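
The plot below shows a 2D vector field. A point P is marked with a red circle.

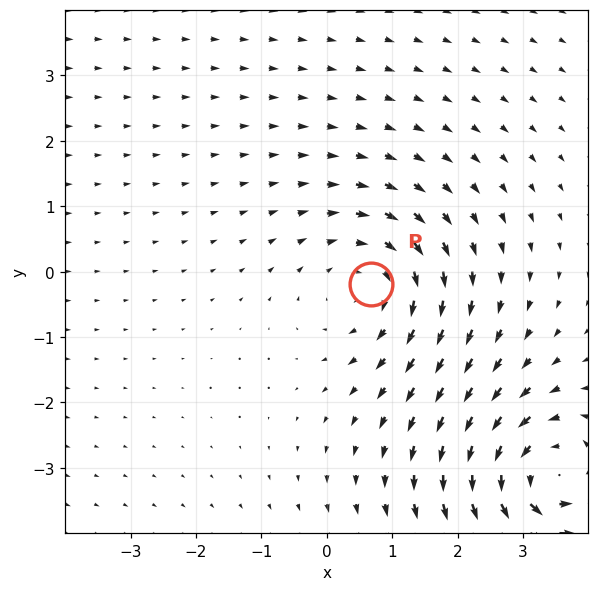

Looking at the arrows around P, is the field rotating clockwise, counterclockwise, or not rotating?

clockwise

Near P at (0.7, -0.2) the arrows circulate clockwise. The curl (z-component) there is about -3; negative curl means clockwise rotation.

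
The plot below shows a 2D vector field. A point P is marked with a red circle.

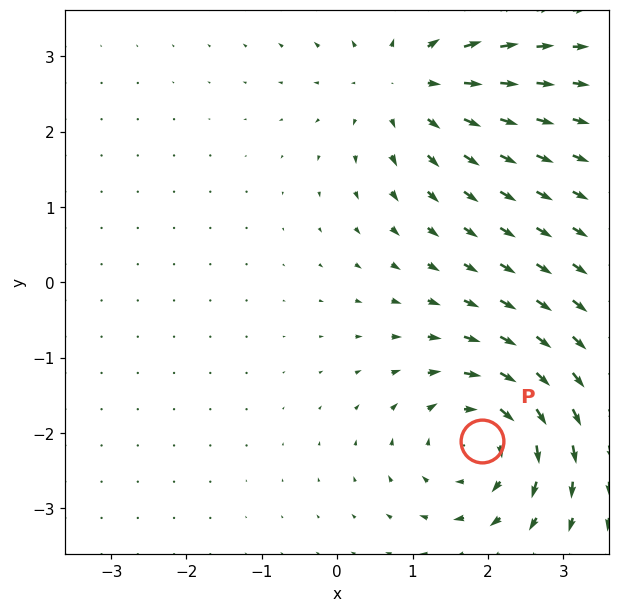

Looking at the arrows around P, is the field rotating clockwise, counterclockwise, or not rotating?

Near P at (1.9, -2.1) the arrows circulate clockwise. The curl (z-component) there is about -5; negative curl means clockwise rotation.

clockwise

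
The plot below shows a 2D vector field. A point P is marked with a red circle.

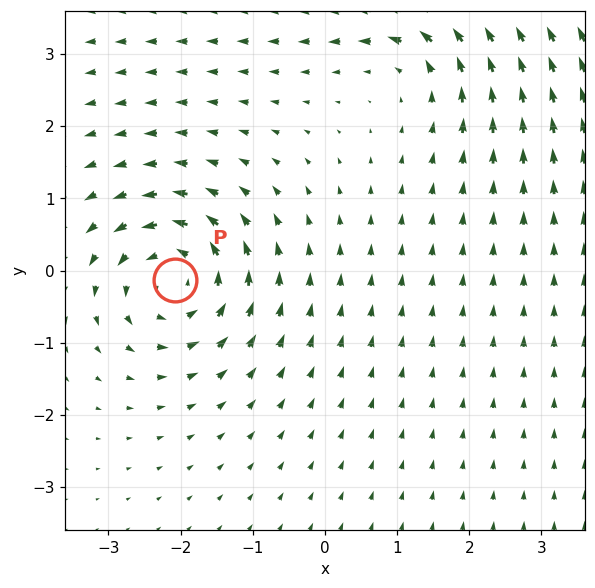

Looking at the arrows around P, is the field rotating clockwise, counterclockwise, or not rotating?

Near P at (-2.1, -0.1) the arrows circulate counterclockwise. The curl (z-component) there is about +5; positive curl means counterclockwise rotation.

counterclockwise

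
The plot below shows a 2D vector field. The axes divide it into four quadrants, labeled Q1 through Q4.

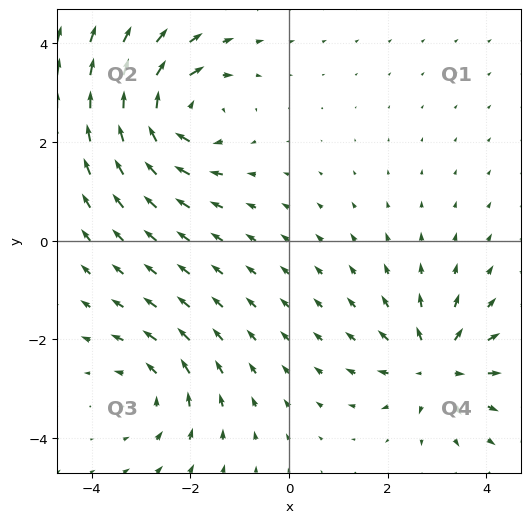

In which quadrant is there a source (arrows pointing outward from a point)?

The source sits at approximately (3.0, -2.5), which lies in quadrant Q4. The divergence there is about +5, positive as expected for a source.

Q4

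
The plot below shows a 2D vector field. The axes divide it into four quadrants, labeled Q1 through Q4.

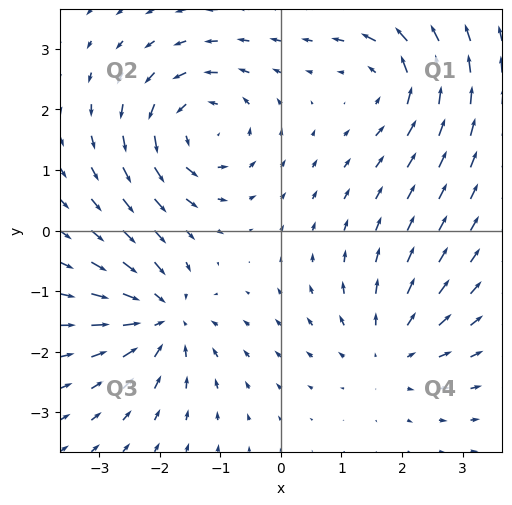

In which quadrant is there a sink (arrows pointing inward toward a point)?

Q3

The sink sits at approximately (-1.9, -1.4), which lies in quadrant Q3. The divergence there is about -6, negative as expected for a sink.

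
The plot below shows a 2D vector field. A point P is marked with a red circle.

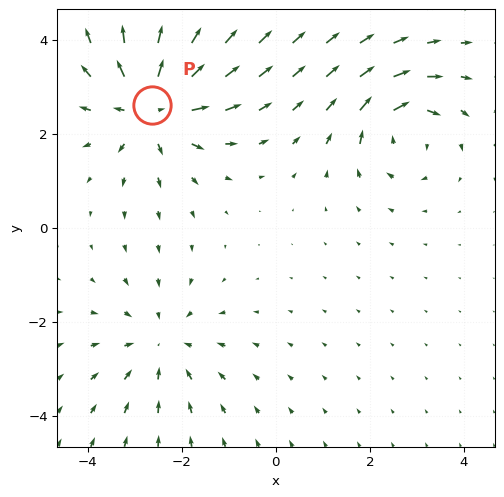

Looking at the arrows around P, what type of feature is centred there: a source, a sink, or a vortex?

source

At P (-2.6, 2.6) the arrows spread outward. Divergence about +5, curl ≈0 — positive divergence with near-zero curl is a source.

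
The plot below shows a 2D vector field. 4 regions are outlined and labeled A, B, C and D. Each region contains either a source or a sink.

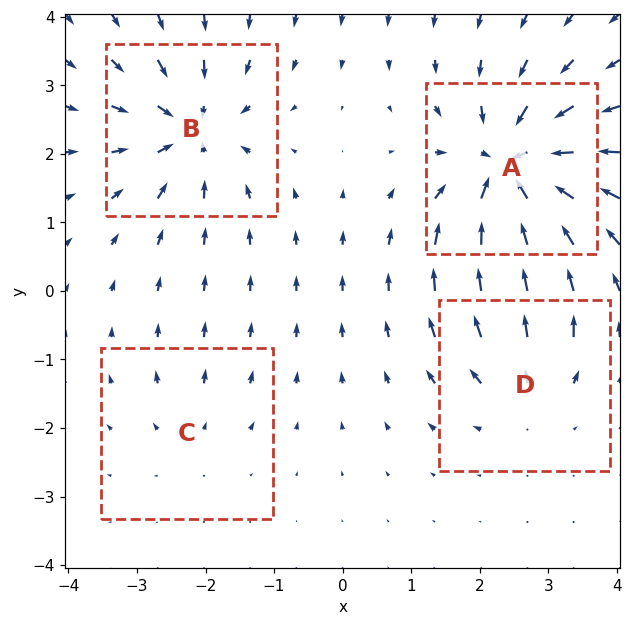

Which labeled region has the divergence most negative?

Divergence at each region's feature centre — A: about -9, B: about -6, C: about +2, D: about +4. Region A is most negative.

A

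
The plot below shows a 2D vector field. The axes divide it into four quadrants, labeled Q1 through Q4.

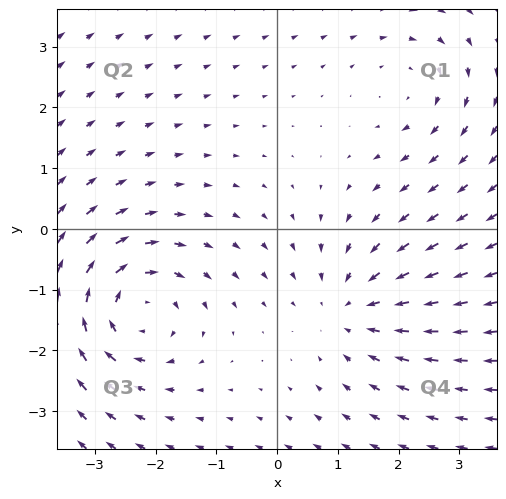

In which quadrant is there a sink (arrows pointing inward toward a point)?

The sink sits at approximately (1.2, -1.3), which lies in quadrant Q4. The divergence there is about -3, negative as expected for a sink.

Q4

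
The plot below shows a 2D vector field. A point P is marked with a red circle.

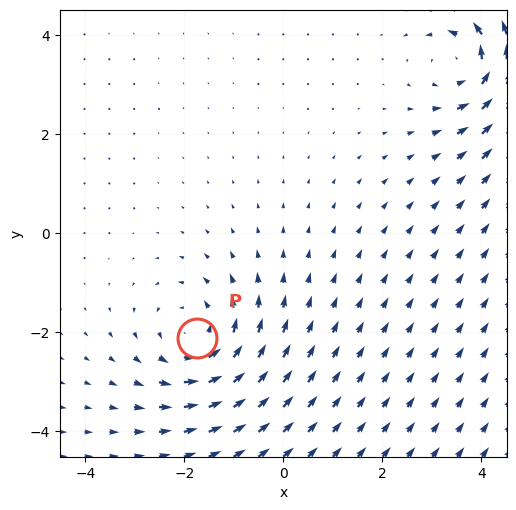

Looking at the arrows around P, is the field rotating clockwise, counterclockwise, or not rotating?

Near P at (-1.7, -2.1) the arrows circulate counterclockwise. The curl (z-component) there is about +4; positive curl means counterclockwise rotation.

counterclockwise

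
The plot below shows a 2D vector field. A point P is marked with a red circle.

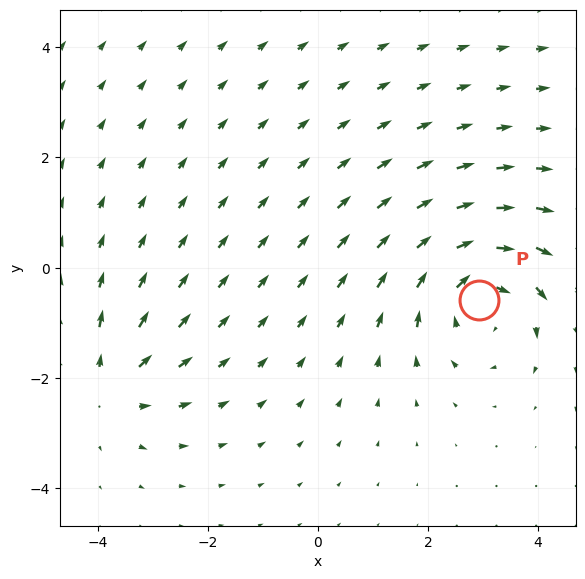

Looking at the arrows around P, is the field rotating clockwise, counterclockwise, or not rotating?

Near P at (2.9, -0.6) the arrows circulate clockwise. The curl (z-component) there is about -4; negative curl means clockwise rotation.

clockwise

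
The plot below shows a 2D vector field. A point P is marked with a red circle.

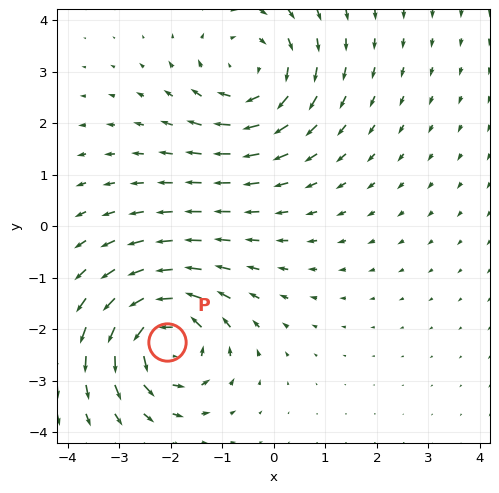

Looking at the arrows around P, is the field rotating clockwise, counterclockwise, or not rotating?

Near P at (-2.1, -2.2) the arrows circulate counterclockwise. The curl (z-component) there is about +6; positive curl means counterclockwise rotation.

counterclockwise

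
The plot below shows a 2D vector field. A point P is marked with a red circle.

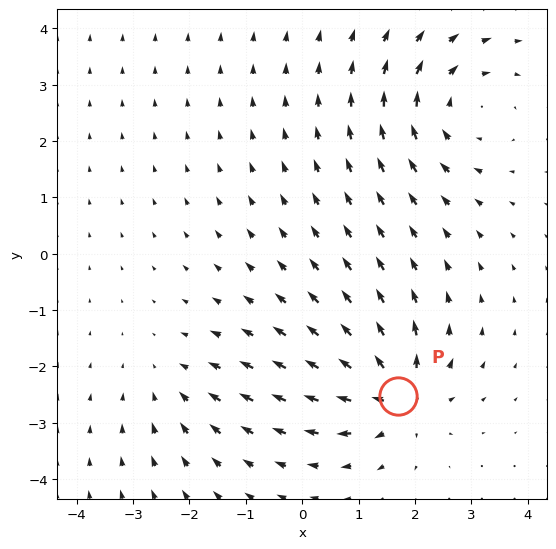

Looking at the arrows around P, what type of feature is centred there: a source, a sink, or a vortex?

At P (1.7, -2.5) the arrows spread outward. Divergence about +6, curl ≈0 — positive divergence with near-zero curl is a source.

source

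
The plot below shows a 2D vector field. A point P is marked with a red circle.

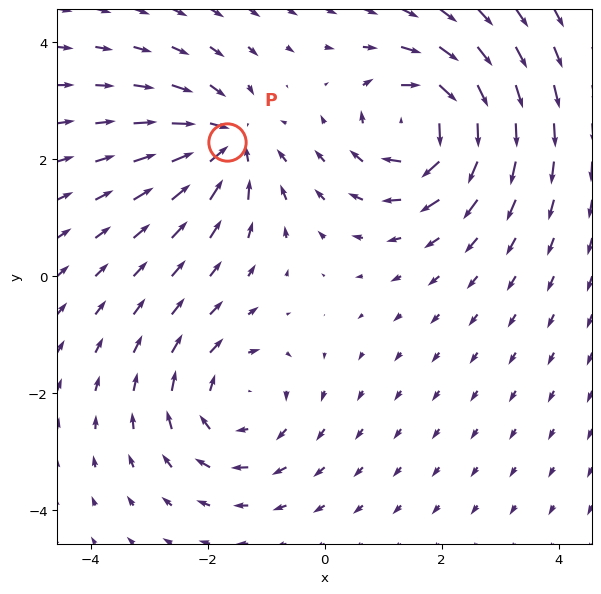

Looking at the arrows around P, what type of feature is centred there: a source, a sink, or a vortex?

sink

At P (-1.7, 2.3) the arrows converge inward. Divergence about -5, curl ≈0 — negative divergence with near-zero curl is a sink.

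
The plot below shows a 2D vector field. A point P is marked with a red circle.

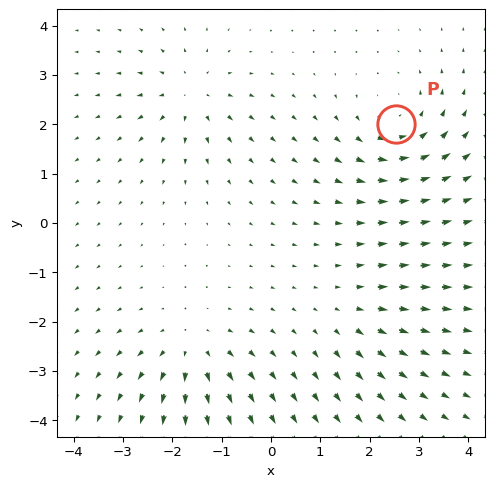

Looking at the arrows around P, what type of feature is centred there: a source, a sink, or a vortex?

At P (2.5, 2.0) the arrows circulate counterclockwise. Divergence ≈0, curl about +4 — near-zero divergence with nonzero curl is a vortex.

vortex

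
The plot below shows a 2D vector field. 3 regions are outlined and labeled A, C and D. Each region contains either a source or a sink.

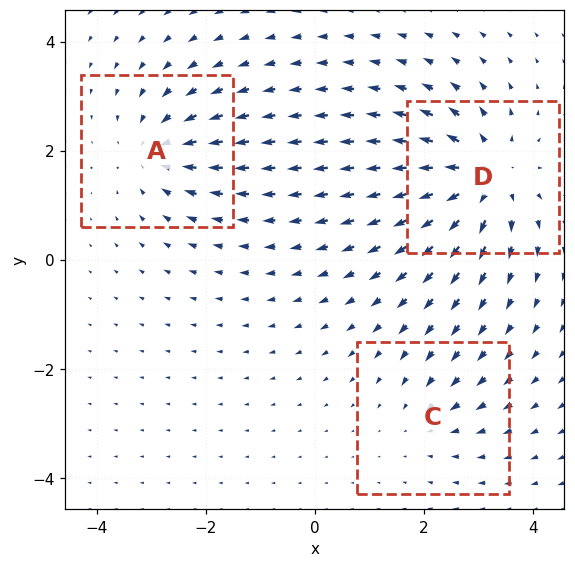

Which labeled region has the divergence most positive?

Divergence at each region's feature centre — A: about -3, C: about -2, D: about +5. Region D is most positive.

D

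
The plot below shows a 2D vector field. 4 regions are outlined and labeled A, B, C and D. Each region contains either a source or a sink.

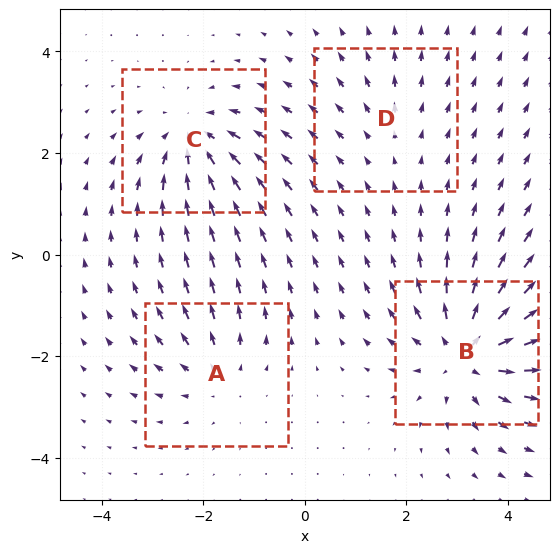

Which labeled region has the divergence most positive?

Divergence at each region's feature centre — A: about +3, B: about +7, C: about -5, D: about +2. Region B is most positive.

B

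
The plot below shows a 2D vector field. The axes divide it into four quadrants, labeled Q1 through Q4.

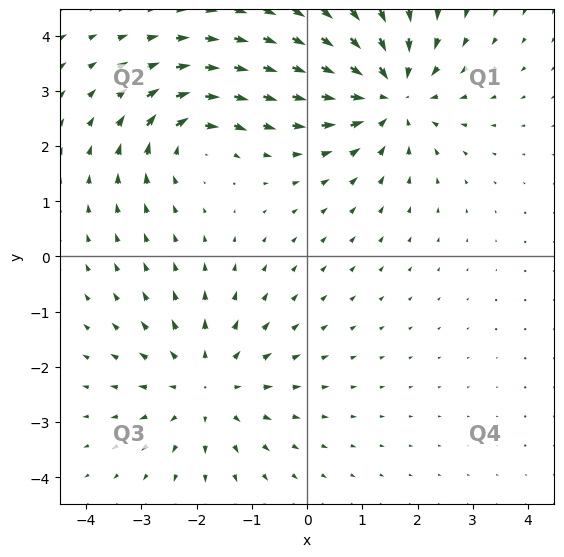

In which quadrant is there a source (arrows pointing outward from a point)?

Q3

The source sits at approximately (-1.8, -2.4), which lies in quadrant Q3. The divergence there is about +3, positive as expected for a source.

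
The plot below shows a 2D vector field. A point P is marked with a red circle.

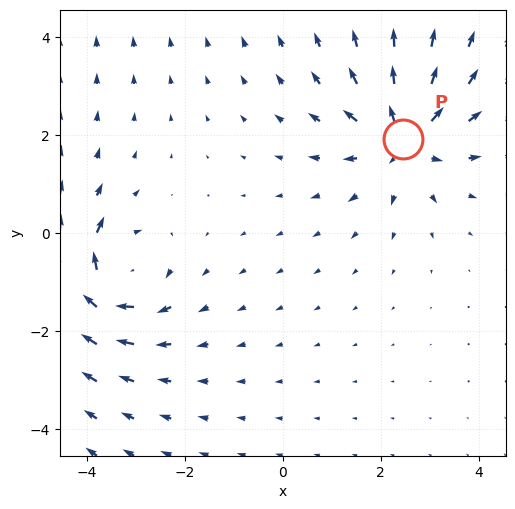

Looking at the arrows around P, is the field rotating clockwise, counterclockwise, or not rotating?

not rotating

Near P at (2.5, 1.9) the arrows show no circulation. The curl there is ≈0.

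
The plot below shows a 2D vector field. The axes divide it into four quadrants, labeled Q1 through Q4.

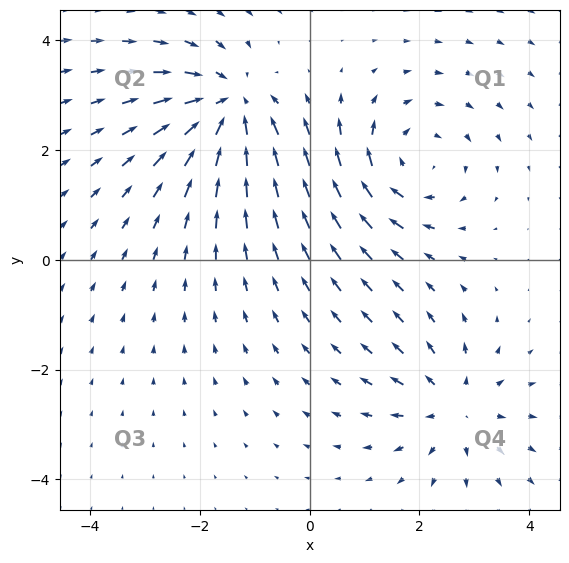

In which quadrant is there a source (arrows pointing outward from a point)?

Q4

The source sits at approximately (2.6, -2.7), which lies in quadrant Q4. The divergence there is about +3, positive as expected for a source.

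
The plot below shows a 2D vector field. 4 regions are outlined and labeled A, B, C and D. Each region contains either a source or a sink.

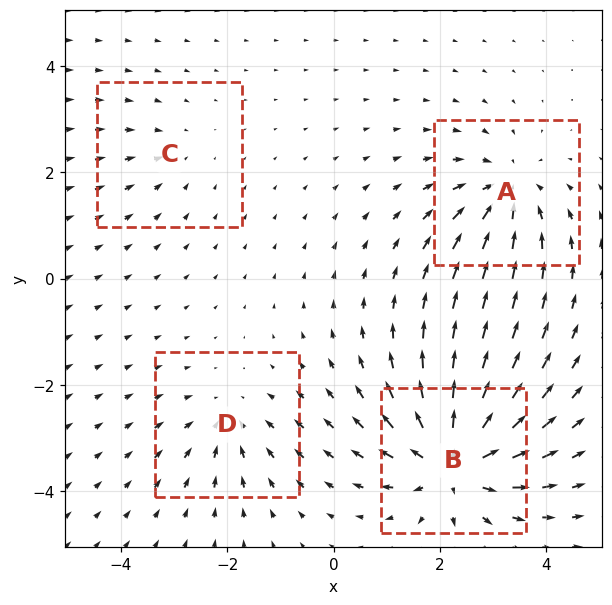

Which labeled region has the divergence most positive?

B

Divergence at each region's feature centre — A: about -5, B: about +8, C: about -2, D: about -4. Region B is most positive.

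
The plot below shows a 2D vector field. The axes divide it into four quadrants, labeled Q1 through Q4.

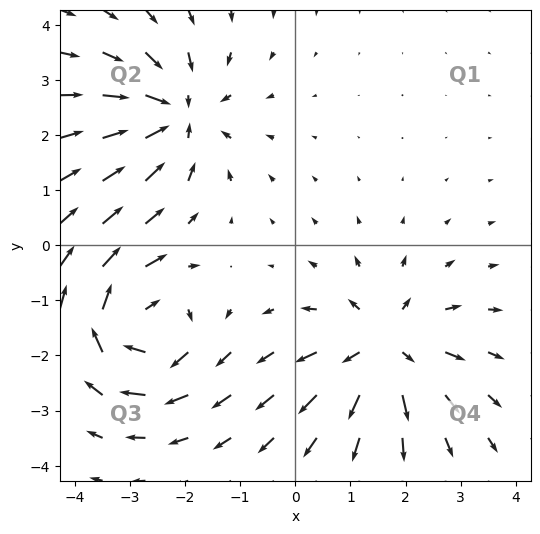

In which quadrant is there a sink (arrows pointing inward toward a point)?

Q2

The sink sits at approximately (-2.2, 2.4), which lies in quadrant Q2. The divergence there is about -5, negative as expected for a sink.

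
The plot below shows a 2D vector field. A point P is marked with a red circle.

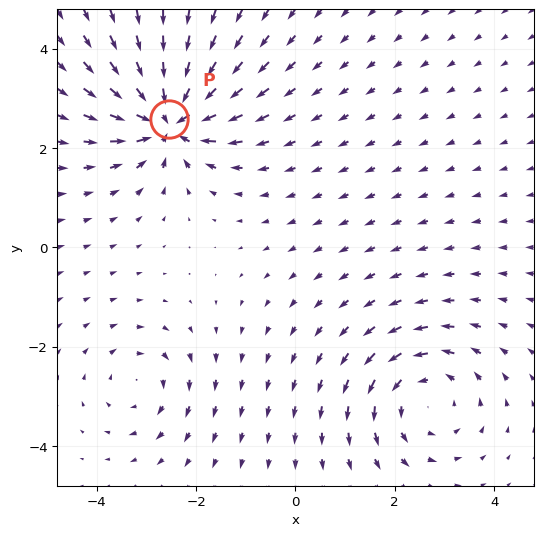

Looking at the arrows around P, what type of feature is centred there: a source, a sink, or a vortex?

sink

At P (-2.5, 2.6) the arrows converge inward. Divergence about -7, curl ≈0 — negative divergence with near-zero curl is a sink.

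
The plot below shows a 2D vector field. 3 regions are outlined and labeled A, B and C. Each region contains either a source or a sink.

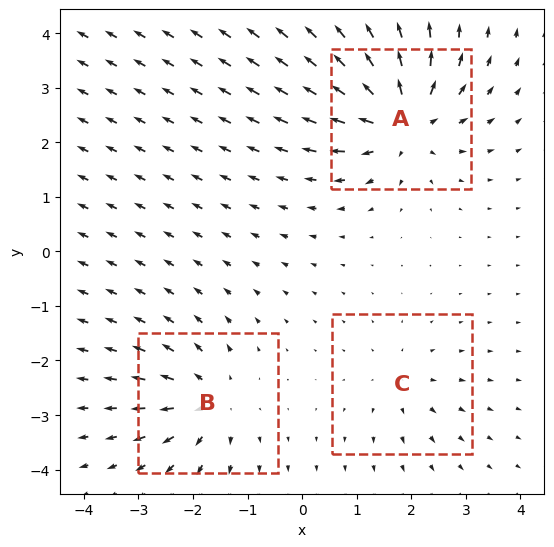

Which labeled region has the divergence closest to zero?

Divergence at each region's feature centre — A: about +6, B: about +4, C: about +2. Region C is closest to zero.

C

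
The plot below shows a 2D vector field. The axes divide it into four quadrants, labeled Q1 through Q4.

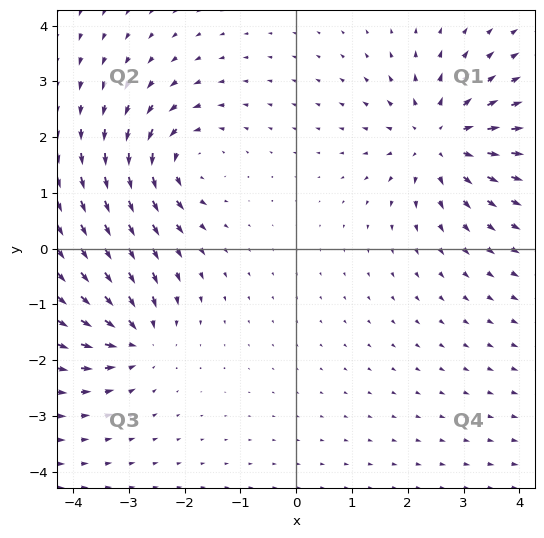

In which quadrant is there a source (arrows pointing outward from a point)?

The source sits at approximately (2.6, 2.0), which lies in quadrant Q1. The divergence there is about +4, positive as expected for a source.

Q1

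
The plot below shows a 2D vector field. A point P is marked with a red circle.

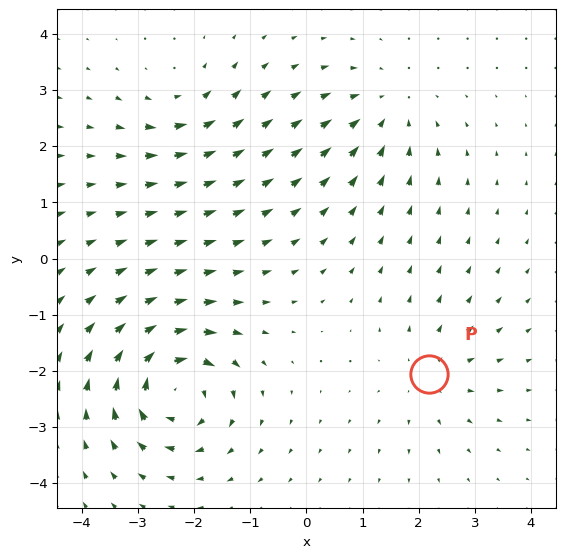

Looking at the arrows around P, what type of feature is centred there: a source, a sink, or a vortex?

At P (2.2, -2.1) the arrows spread outward. Divergence about +3, curl ≈0 — positive divergence with near-zero curl is a source.

source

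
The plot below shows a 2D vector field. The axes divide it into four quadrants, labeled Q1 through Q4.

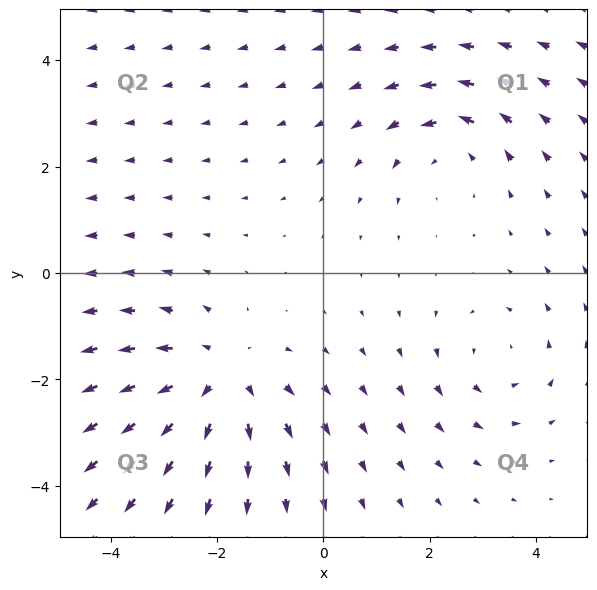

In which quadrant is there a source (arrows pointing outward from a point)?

The source sits at approximately (-2.0, -2.0), which lies in quadrant Q3. The divergence there is about +4, positive as expected for a source.

Q3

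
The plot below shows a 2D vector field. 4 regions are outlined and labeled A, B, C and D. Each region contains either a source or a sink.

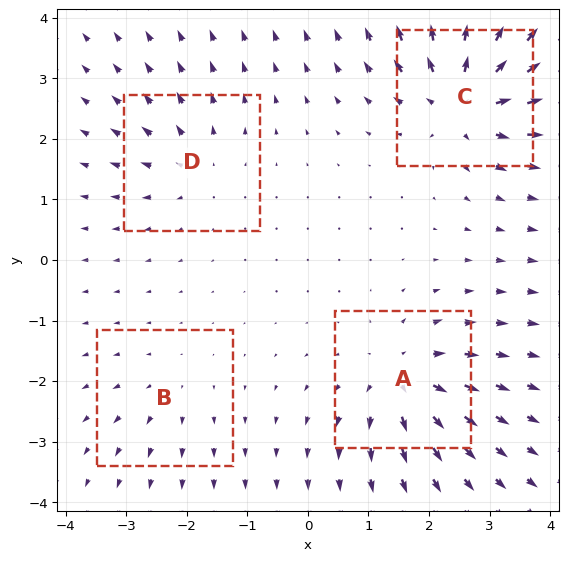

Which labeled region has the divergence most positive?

Divergence at each region's feature centre — A: about +6, B: about +3, C: about +8, D: about +4. Region C is most positive.

C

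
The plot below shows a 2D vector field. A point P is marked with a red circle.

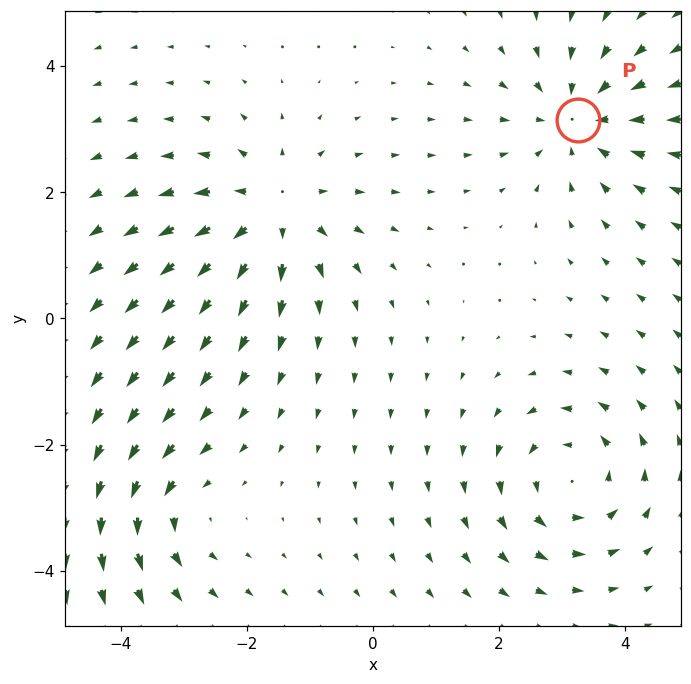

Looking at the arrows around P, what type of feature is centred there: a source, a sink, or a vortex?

At P (3.2, 3.1) the arrows converge inward. Divergence about -4, curl ≈0 — negative divergence with near-zero curl is a sink.

sink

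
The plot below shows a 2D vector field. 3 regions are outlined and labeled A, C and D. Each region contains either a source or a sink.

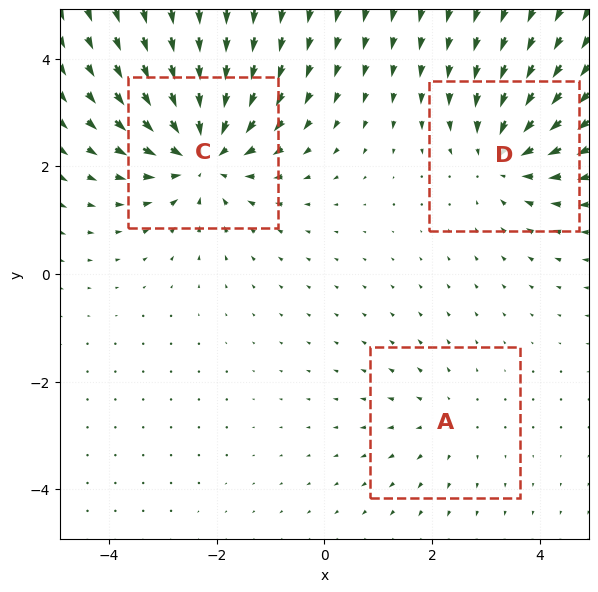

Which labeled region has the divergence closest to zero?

Divergence at each region's feature centre — A: about +2, C: about -4, D: about -3. Region A is closest to zero.

A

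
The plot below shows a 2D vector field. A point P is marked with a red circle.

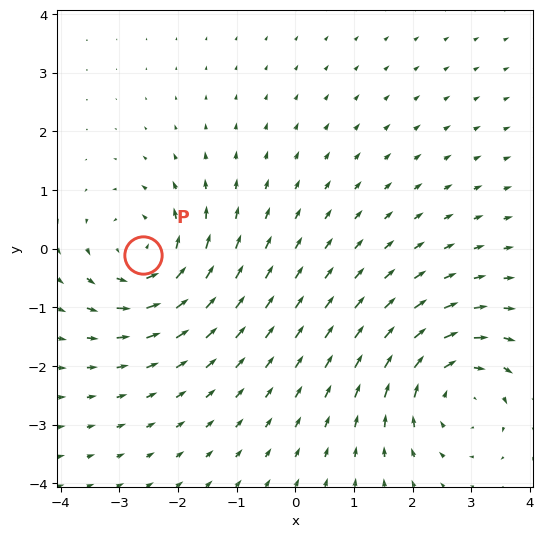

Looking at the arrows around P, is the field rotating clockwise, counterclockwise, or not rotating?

counterclockwise

Near P at (-2.6, -0.1) the arrows circulate counterclockwise. The curl (z-component) there is about +3; positive curl means counterclockwise rotation.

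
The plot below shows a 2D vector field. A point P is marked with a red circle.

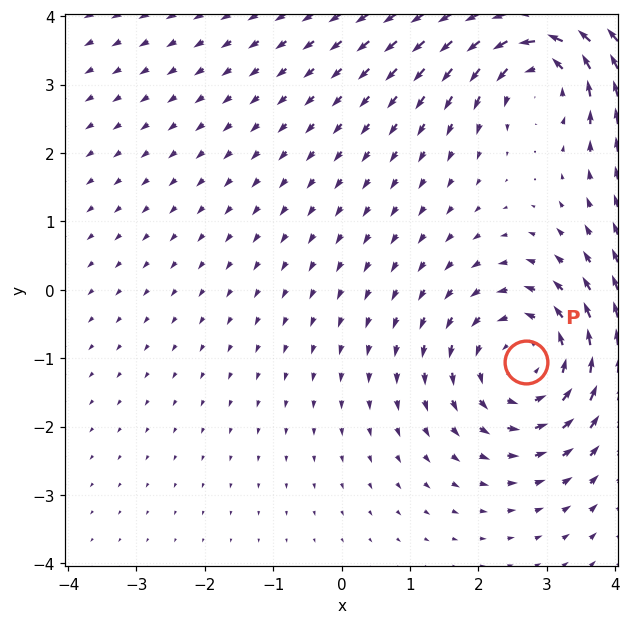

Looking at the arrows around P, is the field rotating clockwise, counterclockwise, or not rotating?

counterclockwise

Near P at (2.7, -1.1) the arrows circulate counterclockwise. The curl (z-component) there is about +3; positive curl means counterclockwise rotation.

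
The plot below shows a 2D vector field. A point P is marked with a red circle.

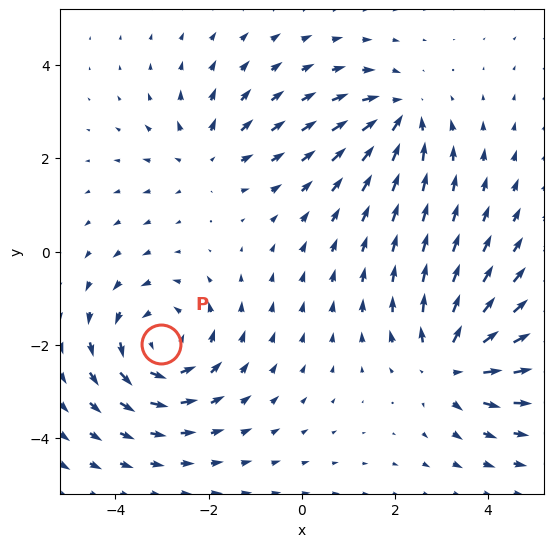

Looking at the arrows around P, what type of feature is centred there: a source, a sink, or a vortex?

vortex

At P (-3.0, -2.0) the arrows circulate counterclockwise. Divergence ≈0, curl about +4 — near-zero divergence with nonzero curl is a vortex.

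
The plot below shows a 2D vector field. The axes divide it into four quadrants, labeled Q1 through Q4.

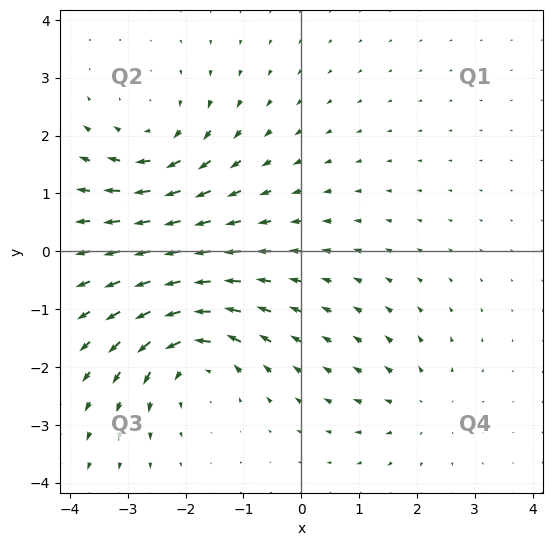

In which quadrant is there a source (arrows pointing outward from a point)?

The source sits at approximately (2.1, -2.7), which lies in quadrant Q4. The divergence there is about +3, positive as expected for a source.

Q4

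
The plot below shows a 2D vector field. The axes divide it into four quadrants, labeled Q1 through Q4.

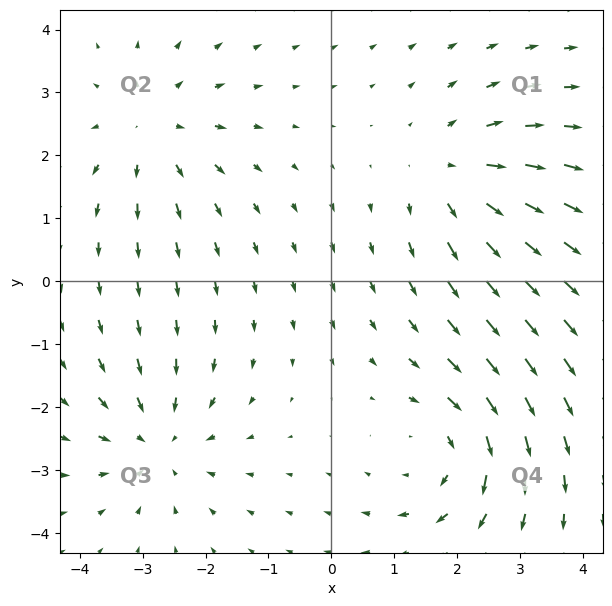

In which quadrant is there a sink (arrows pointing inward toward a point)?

Q3

The sink sits at approximately (-2.8, -2.6), which lies in quadrant Q3. The divergence there is about -3, negative as expected for a sink.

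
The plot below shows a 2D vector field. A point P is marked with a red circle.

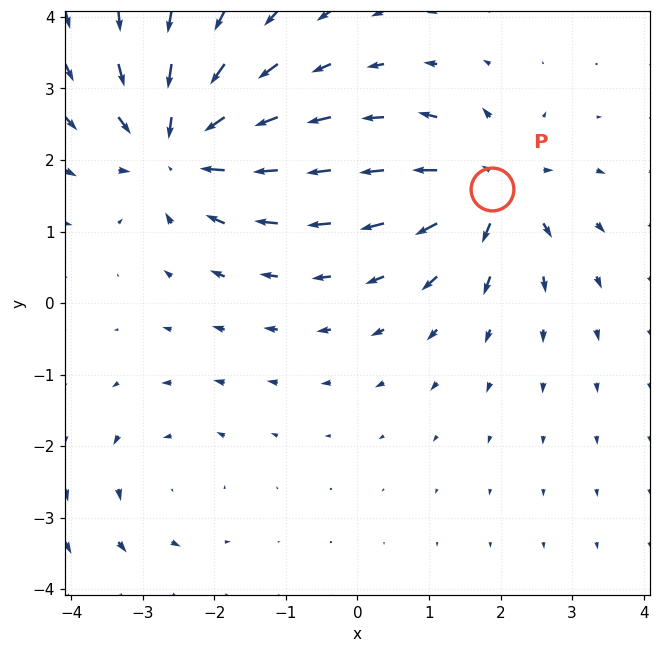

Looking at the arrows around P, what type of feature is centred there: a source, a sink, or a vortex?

At P (1.9, 1.6) the arrows spread outward. Divergence about +5, curl ≈0 — positive divergence with near-zero curl is a source.

source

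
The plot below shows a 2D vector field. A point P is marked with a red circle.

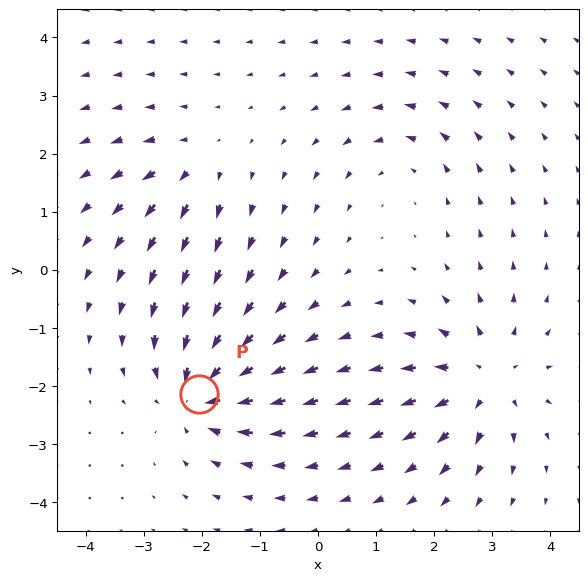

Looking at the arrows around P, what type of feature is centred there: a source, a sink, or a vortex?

sink

At P (-2.0, -2.1) the arrows converge inward. Divergence about -6, curl ≈0 — negative divergence with near-zero curl is a sink.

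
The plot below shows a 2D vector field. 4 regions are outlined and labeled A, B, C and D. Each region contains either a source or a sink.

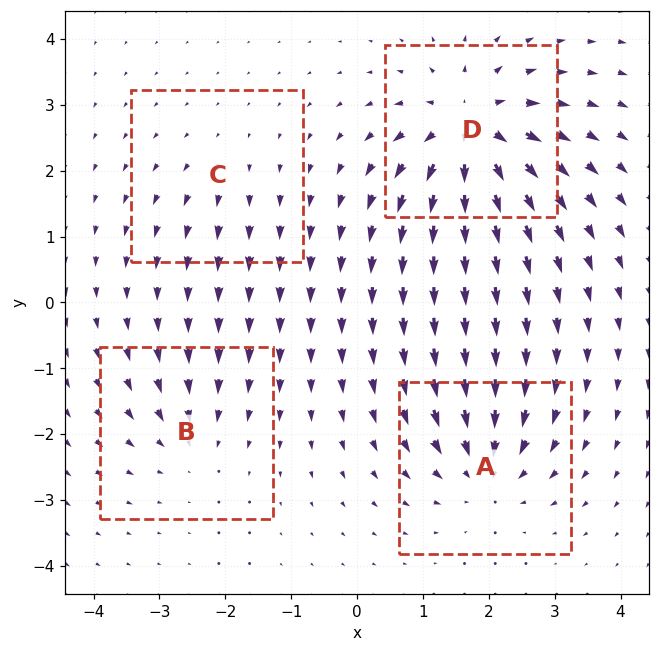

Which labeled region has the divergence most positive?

Divergence at each region's feature centre — A: about -6, B: about -4, C: about +2, D: about +9. Region D is most positive.

D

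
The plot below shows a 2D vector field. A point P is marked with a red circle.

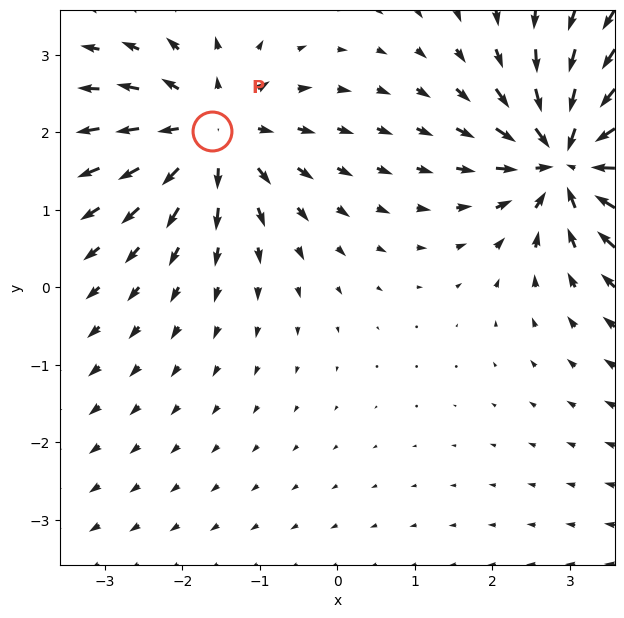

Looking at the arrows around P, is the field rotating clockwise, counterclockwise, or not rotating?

Near P at (-1.6, 2.0) the arrows show no circulation. The curl there is ≈0.

not rotating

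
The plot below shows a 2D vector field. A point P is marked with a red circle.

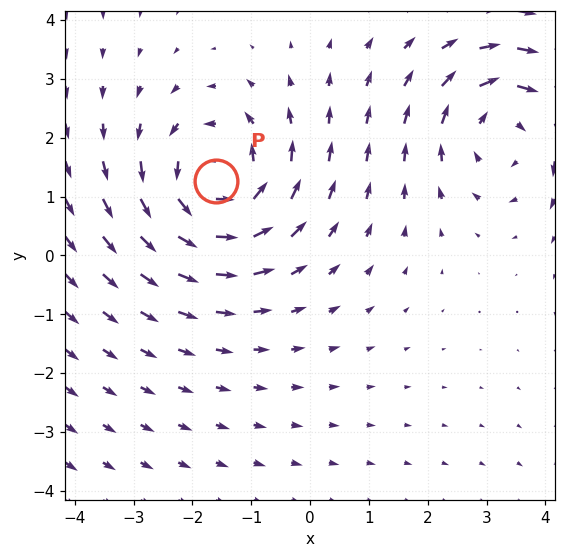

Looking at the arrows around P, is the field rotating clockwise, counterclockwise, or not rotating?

counterclockwise

Near P at (-1.6, 1.3) the arrows circulate counterclockwise. The curl (z-component) there is about +4; positive curl means counterclockwise rotation.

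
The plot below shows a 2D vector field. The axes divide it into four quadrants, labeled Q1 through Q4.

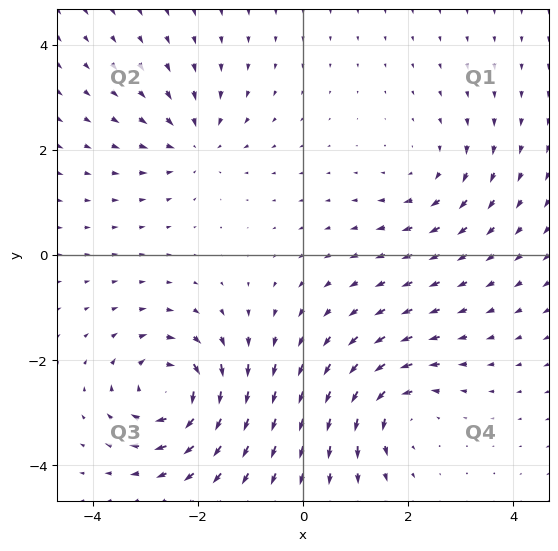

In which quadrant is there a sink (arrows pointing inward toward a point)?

Q2

The sink sits at approximately (-2.1, 2.1), which lies in quadrant Q2. The divergence there is about -4, negative as expected for a sink.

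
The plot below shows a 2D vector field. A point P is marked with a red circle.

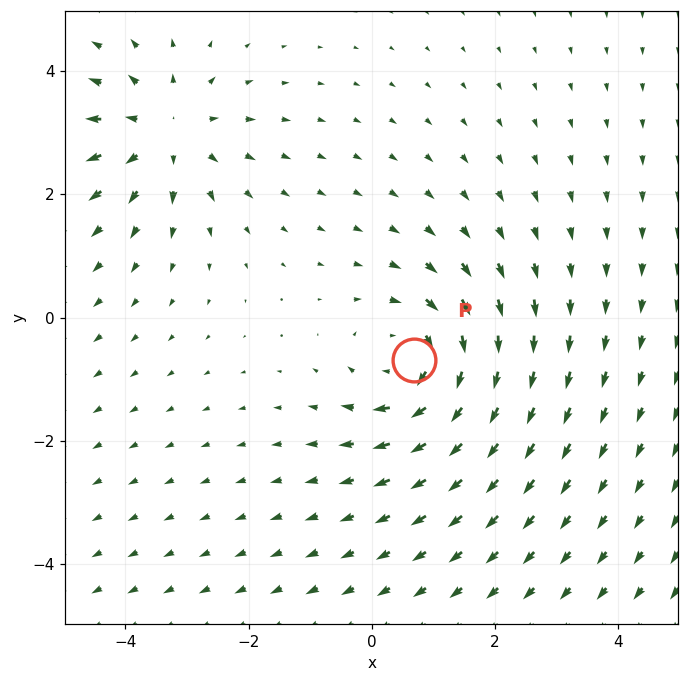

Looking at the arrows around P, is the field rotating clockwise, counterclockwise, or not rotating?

Near P at (0.7, -0.7) the arrows circulate clockwise. The curl (z-component) there is about -4; negative curl means clockwise rotation.

clockwise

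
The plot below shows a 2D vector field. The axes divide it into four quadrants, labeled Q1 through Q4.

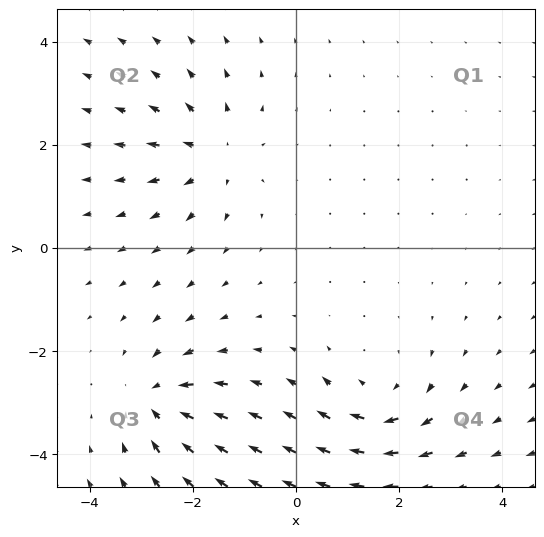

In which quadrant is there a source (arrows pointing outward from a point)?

The source sits at approximately (-1.6, 1.8), which lies in quadrant Q2. The divergence there is about +3, positive as expected for a source.

Q2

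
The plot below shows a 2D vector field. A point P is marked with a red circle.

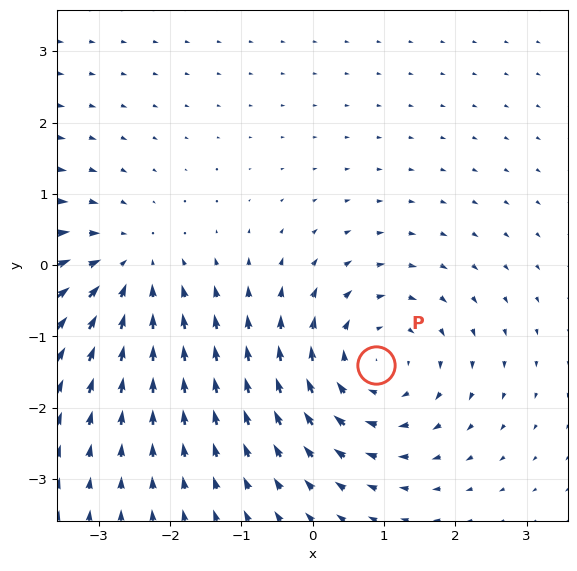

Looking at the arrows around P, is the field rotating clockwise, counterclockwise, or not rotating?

Near P at (0.9, -1.4) the arrows circulate clockwise. The curl (z-component) there is about -4; negative curl means clockwise rotation.

clockwise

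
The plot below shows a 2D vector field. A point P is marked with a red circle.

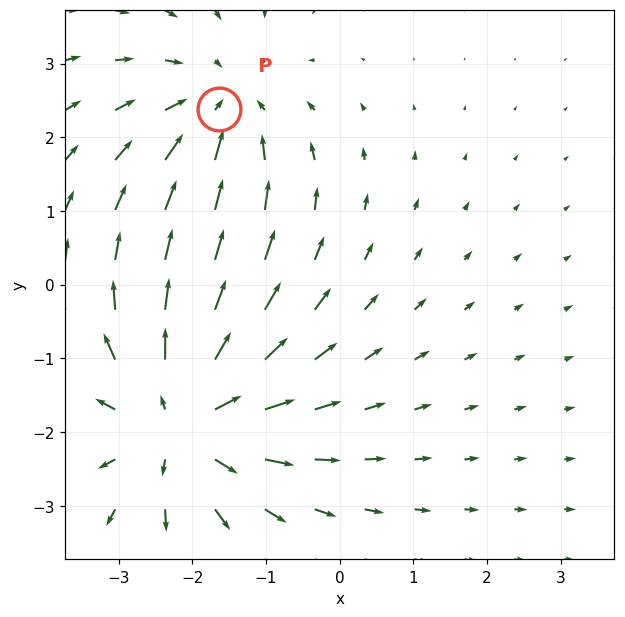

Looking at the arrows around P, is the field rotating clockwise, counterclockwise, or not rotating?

not rotating

Near P at (-1.6, 2.4) the arrows show no circulation. The curl there is ≈0.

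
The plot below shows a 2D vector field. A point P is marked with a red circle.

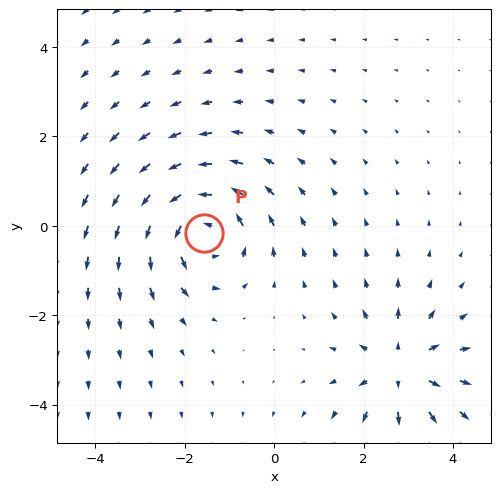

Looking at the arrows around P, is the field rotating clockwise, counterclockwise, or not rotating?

Near P at (-1.6, -0.2) the arrows circulate counterclockwise. The curl (z-component) there is about +4; positive curl means counterclockwise rotation.

counterclockwise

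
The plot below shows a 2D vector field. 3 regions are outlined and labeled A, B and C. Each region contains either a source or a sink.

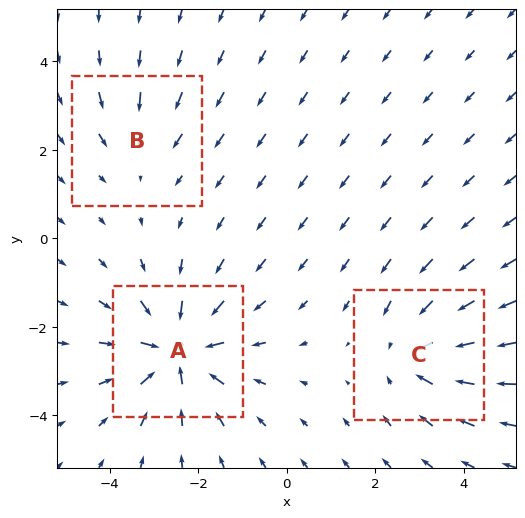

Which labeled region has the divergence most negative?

Divergence at each region's feature centre — A: about -5, B: about -2, C: about -3. Region A is most negative.

A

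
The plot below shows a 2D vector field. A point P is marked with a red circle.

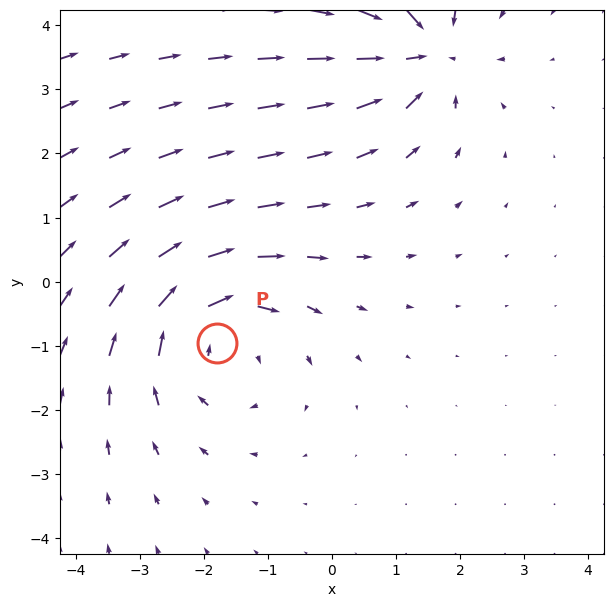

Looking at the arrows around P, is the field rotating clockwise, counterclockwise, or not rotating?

Near P at (-1.8, -1.0) the arrows circulate clockwise. The curl (z-component) there is about -4; negative curl means clockwise rotation.

clockwise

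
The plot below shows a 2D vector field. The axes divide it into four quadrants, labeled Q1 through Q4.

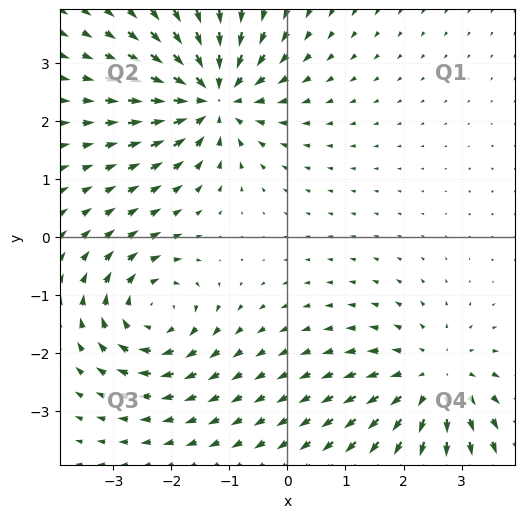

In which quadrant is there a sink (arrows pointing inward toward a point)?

Q2

The sink sits at approximately (-1.3, 2.4), which lies in quadrant Q2. The divergence there is about -6, negative as expected for a sink.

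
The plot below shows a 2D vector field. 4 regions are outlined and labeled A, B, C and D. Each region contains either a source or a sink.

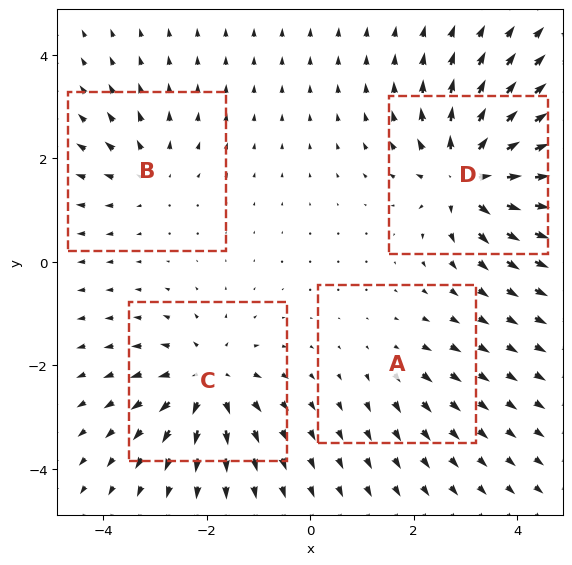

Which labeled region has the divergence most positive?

D

Divergence at each region's feature centre — A: about +2, B: about +4, C: about +6, D: about +8. Region D is most positive.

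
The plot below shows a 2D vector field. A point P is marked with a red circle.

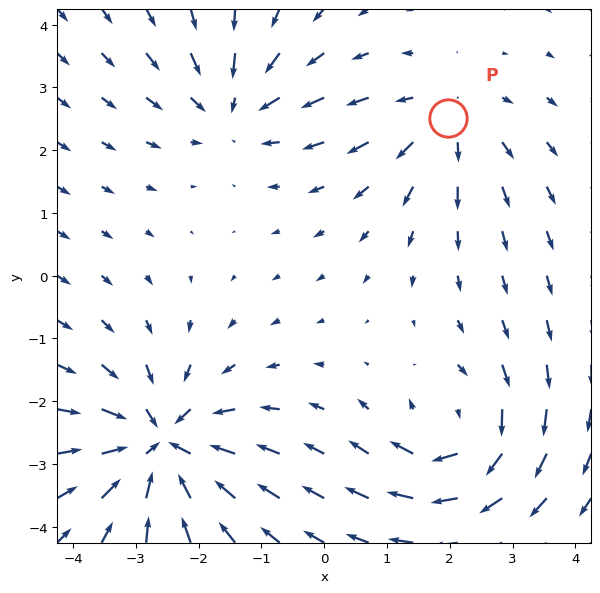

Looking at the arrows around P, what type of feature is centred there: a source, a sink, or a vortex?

At P (2.0, 2.5) the arrows spread outward. Divergence about +3, curl ≈0 — positive divergence with near-zero curl is a source.

source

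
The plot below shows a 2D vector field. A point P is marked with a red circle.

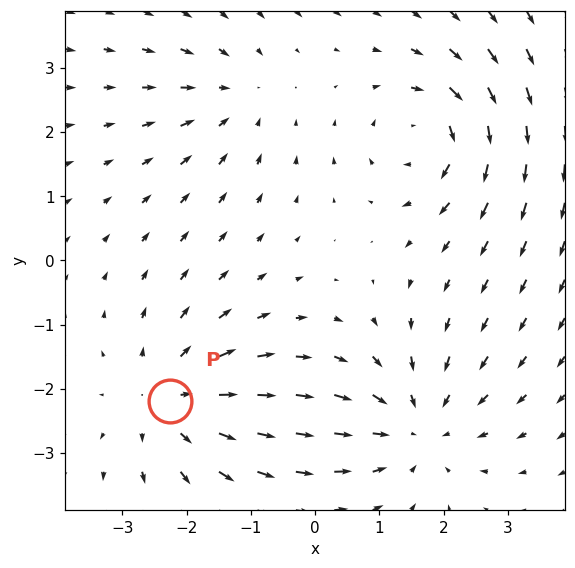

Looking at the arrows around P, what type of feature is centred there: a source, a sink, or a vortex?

At P (-2.3, -2.2) the arrows spread outward. Divergence about +4, curl ≈0 — positive divergence with near-zero curl is a source.

source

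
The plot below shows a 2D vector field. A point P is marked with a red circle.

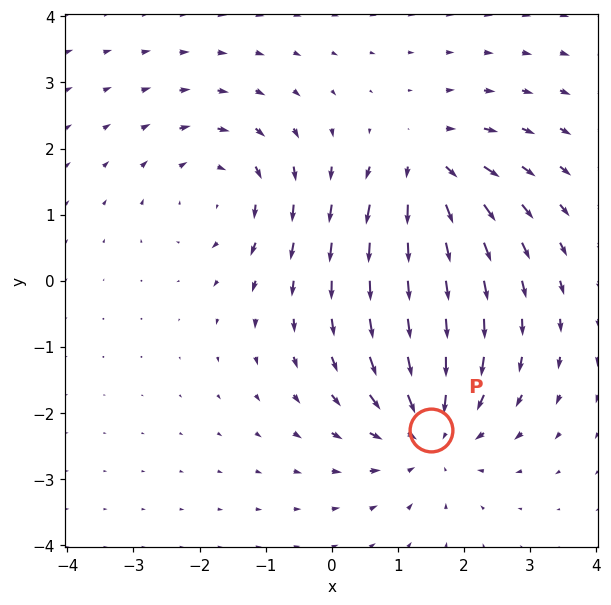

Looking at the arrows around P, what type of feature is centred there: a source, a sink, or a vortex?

At P (1.5, -2.3) the arrows converge inward. Divergence about -4, curl ≈0 — negative divergence with near-zero curl is a sink.

sink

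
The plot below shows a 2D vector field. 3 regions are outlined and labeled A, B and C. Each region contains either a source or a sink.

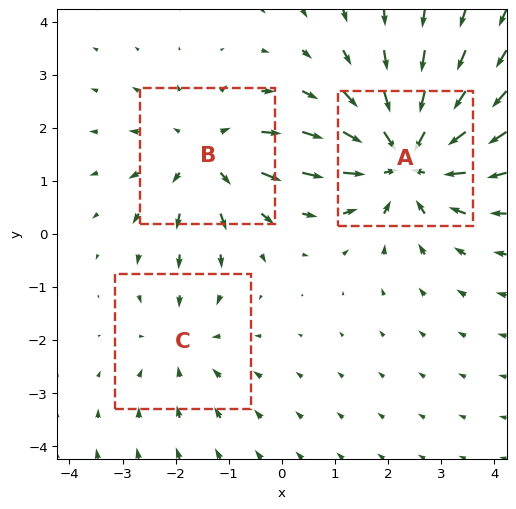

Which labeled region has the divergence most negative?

Divergence at each region's feature centre — A: about -4, B: about +3, C: about -2. Region A is most negative.

A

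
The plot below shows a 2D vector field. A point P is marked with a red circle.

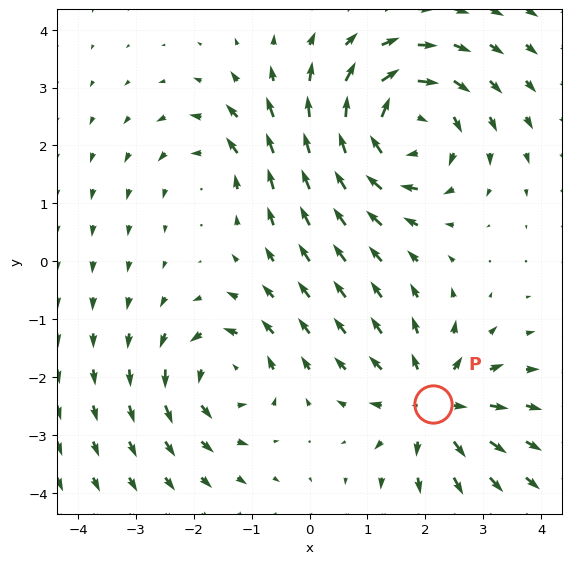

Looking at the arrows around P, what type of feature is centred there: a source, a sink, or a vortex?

At P (2.1, -2.5) the arrows spread outward. Divergence about +4, curl ≈0 — positive divergence with near-zero curl is a source.

source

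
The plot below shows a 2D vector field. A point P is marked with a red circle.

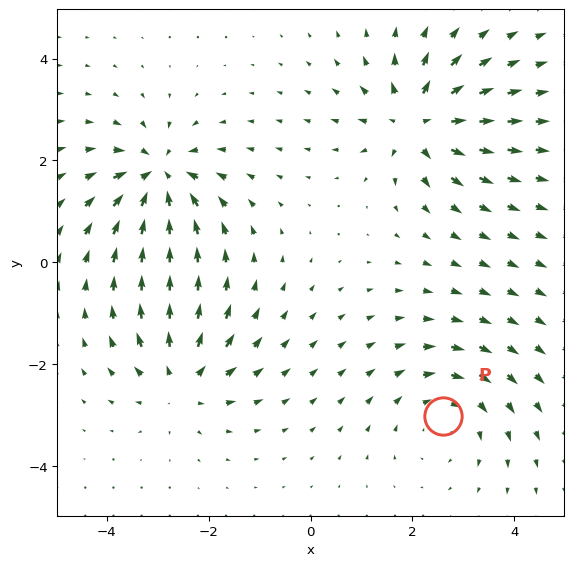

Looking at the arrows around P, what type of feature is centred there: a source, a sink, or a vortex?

vortex

At P (2.6, -3.0) the arrows circulate clockwise. Divergence ≈0, curl about -3 — near-zero divergence with nonzero curl is a vortex.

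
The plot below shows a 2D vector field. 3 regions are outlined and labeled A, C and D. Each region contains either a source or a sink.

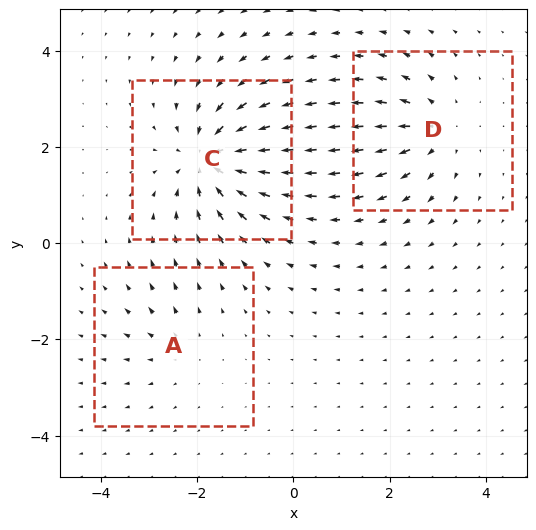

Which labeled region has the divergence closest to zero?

A

Divergence at each region's feature centre — A: about +2, C: about -5, D: about +3. Region A is closest to zero.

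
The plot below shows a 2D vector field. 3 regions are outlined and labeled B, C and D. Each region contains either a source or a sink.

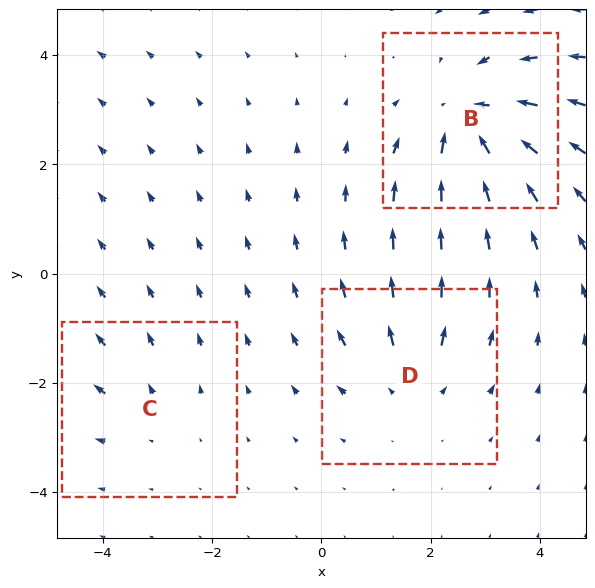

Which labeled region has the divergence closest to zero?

C

Divergence at each region's feature centre — B: about -5, C: about +2, D: about +3. Region C is closest to zero.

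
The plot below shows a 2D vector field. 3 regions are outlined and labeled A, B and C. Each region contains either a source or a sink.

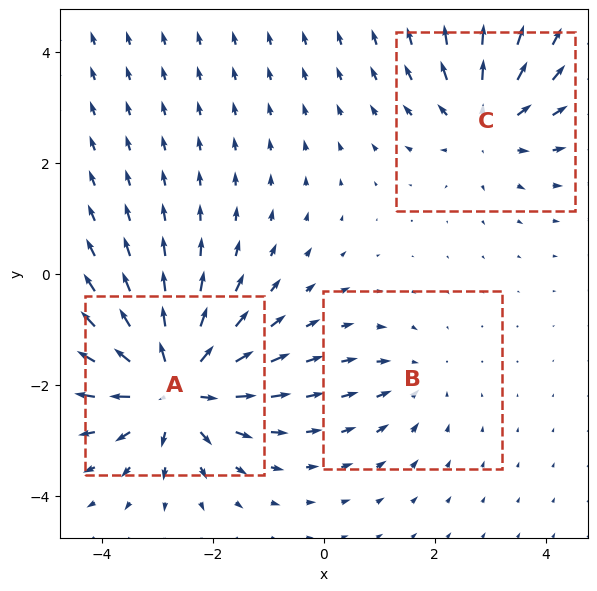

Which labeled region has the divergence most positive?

Divergence at each region's feature centre — A: about +6, B: about -2, C: about +3. Region A is most positive.

A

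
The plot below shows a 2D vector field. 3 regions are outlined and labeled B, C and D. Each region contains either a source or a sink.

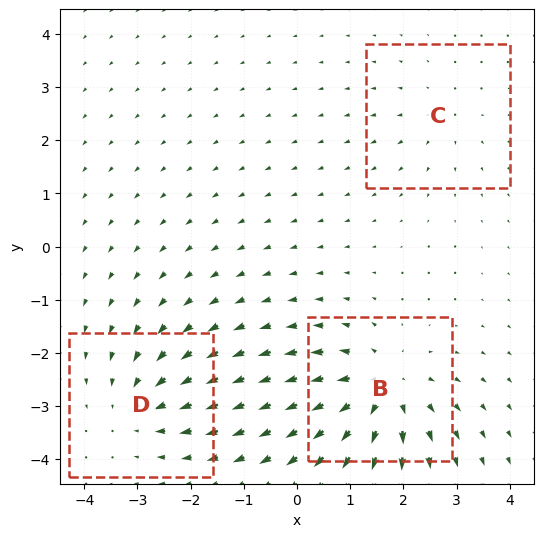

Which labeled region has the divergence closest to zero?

Divergence at each region's feature centre — B: about +5, C: about +2, D: about -3. Region C is closest to zero.

C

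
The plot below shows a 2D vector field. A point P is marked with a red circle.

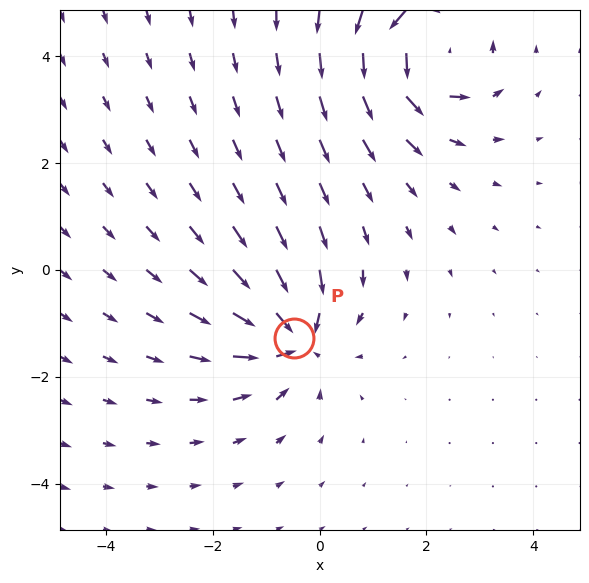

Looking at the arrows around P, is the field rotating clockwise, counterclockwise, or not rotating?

not rotating

Near P at (-0.5, -1.3) the arrows show no circulation. The curl there is ≈0.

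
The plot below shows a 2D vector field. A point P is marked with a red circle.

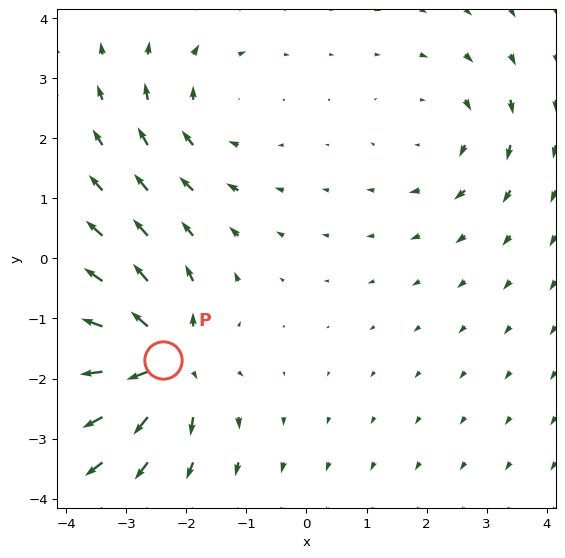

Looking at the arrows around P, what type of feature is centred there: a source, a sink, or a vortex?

At P (-2.4, -1.7) the arrows spread outward. Divergence about +6, curl ≈0 — positive divergence with near-zero curl is a source.

source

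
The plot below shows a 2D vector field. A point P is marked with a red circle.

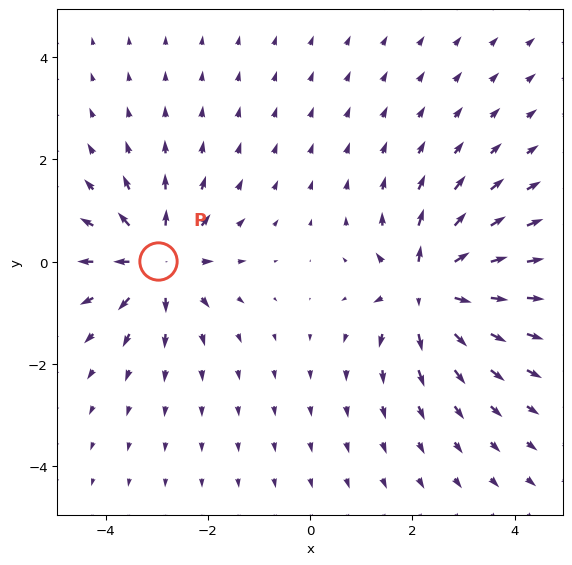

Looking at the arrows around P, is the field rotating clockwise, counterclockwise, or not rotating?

Near P at (-3.0, 0.0) the arrows show no circulation. The curl there is ≈0.

not rotating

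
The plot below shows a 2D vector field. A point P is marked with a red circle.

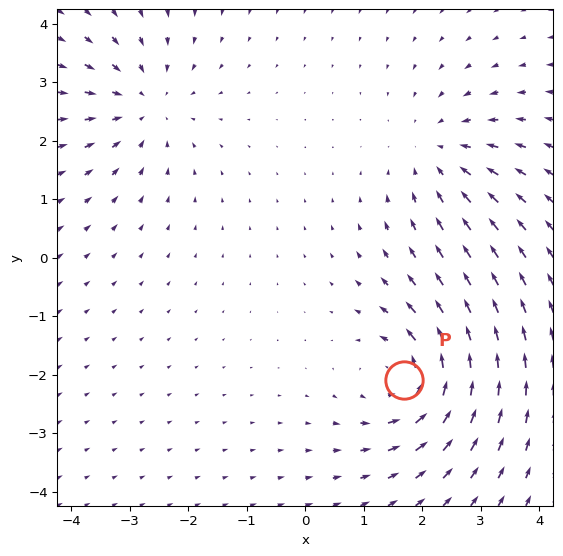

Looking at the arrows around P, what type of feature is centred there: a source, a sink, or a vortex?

vortex

At P (1.7, -2.1) the arrows circulate counterclockwise. Divergence ≈0, curl about +4 — near-zero divergence with nonzero curl is a vortex.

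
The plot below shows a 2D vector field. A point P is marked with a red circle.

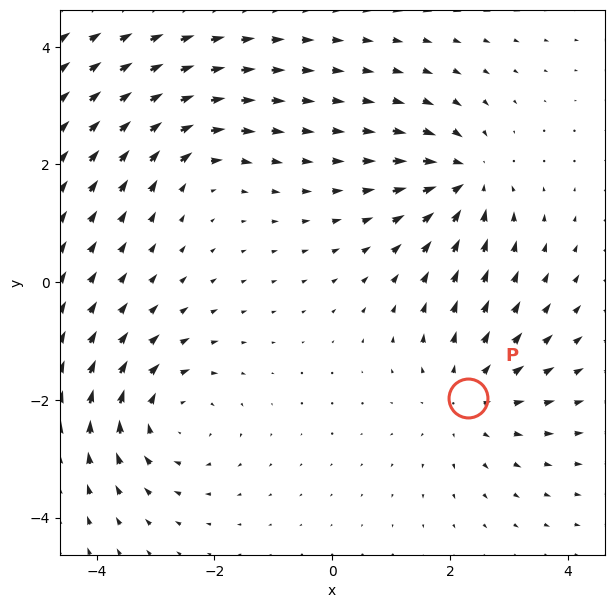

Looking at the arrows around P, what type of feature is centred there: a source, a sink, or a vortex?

source

At P (2.3, -2.0) the arrows spread outward. Divergence about +3, curl ≈0 — positive divergence with near-zero curl is a source.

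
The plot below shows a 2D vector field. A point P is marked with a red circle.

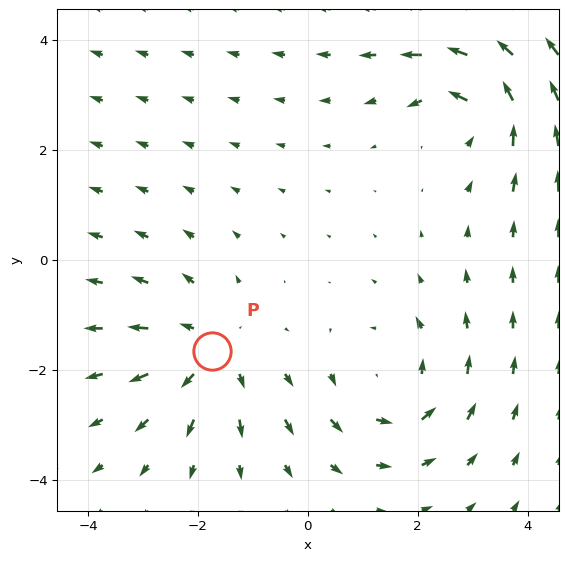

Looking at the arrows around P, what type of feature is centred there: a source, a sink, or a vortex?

source

At P (-1.8, -1.7) the arrows spread outward. Divergence about +3, curl ≈0 — positive divergence with near-zero curl is a source.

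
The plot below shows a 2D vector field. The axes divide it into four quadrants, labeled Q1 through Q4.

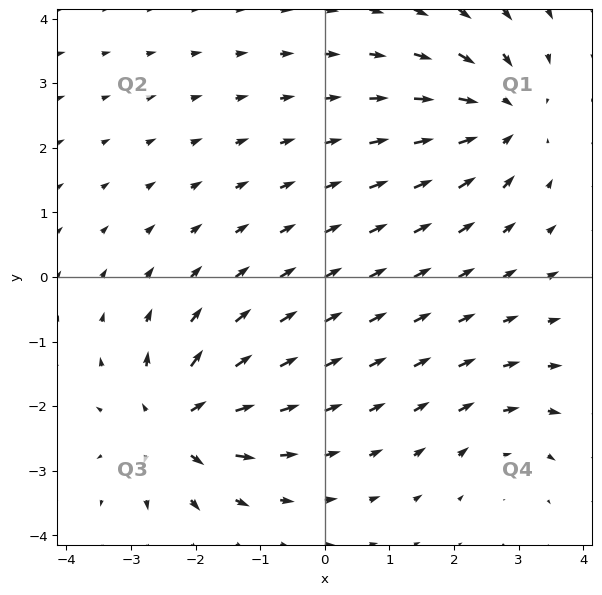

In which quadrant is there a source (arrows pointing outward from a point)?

The source sits at approximately (-2.3, -2.3), which lies in quadrant Q3. The divergence there is about +6, positive as expected for a source.

Q3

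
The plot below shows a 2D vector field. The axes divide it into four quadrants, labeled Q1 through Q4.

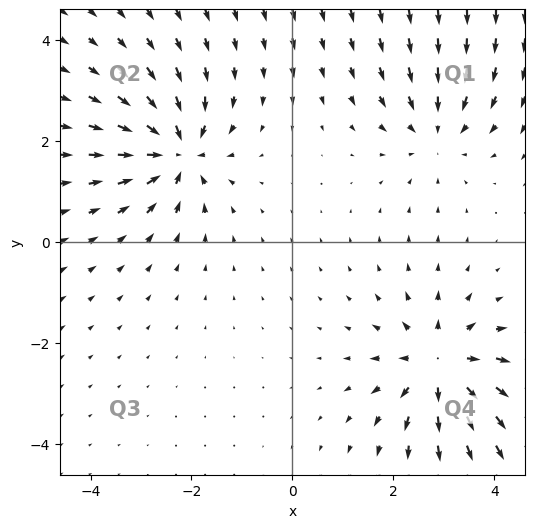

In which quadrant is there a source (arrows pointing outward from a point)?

The source sits at approximately (2.9, -2.4), which lies in quadrant Q4. The divergence there is about +4, positive as expected for a source.

Q4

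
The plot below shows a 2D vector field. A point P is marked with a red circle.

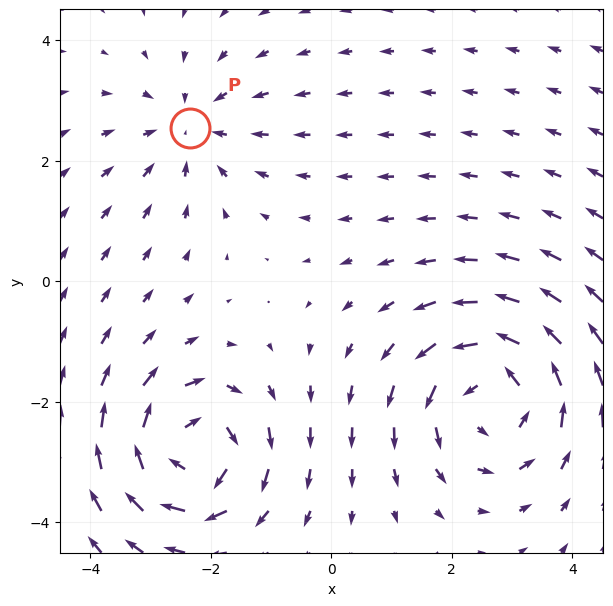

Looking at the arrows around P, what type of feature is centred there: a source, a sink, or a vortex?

sink

At P (-2.3, 2.5) the arrows converge inward. Divergence about -3, curl ≈0 — negative divergence with near-zero curl is a sink.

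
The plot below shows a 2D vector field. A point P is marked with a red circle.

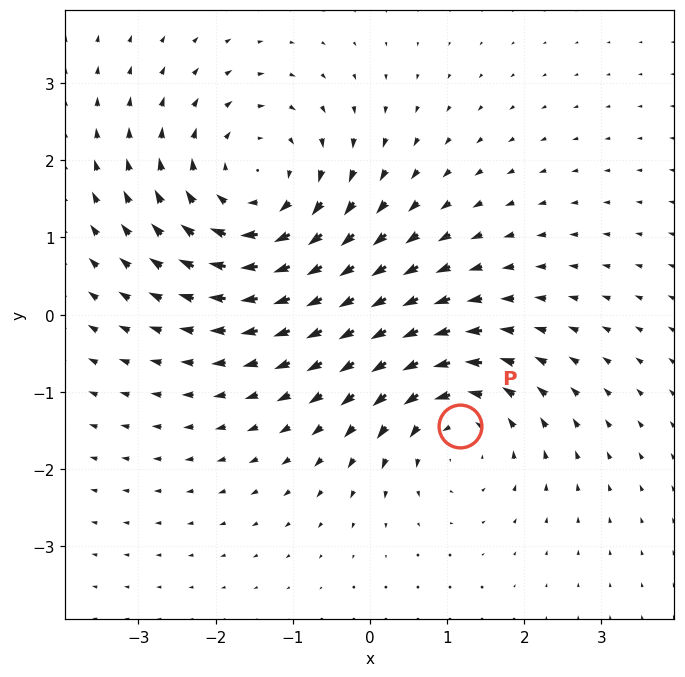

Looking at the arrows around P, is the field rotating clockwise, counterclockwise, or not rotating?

counterclockwise

Near P at (1.2, -1.4) the arrows circulate counterclockwise. The curl (z-component) there is about +3; positive curl means counterclockwise rotation.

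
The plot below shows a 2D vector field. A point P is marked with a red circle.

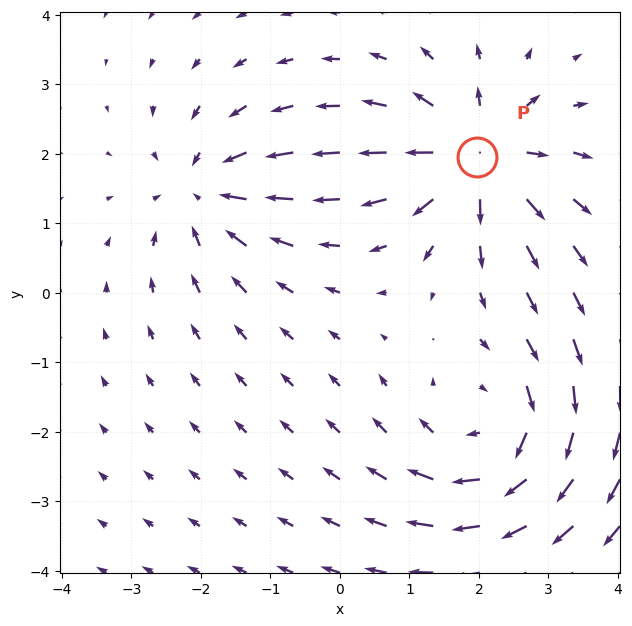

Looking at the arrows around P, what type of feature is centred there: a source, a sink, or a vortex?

At P (2.0, 2.0) the arrows spread outward. Divergence about +6, curl ≈0 — positive divergence with near-zero curl is a source.

source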